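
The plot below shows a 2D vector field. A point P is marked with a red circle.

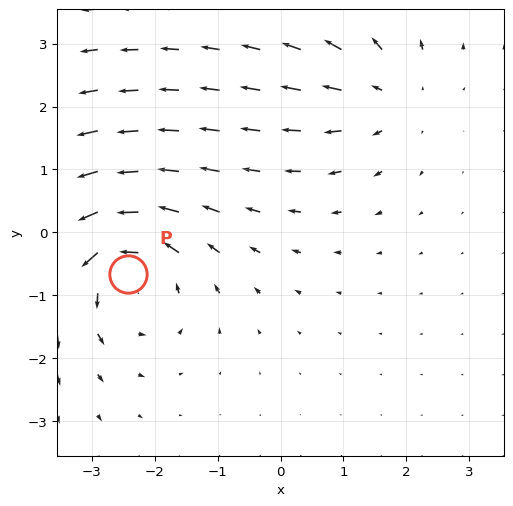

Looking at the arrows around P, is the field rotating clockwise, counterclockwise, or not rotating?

Near P at (-2.4, -0.7) the arrows circulate counterclockwise. The curl (z-component) there is about +5; positive curl means counterclockwise rotation.

counterclockwise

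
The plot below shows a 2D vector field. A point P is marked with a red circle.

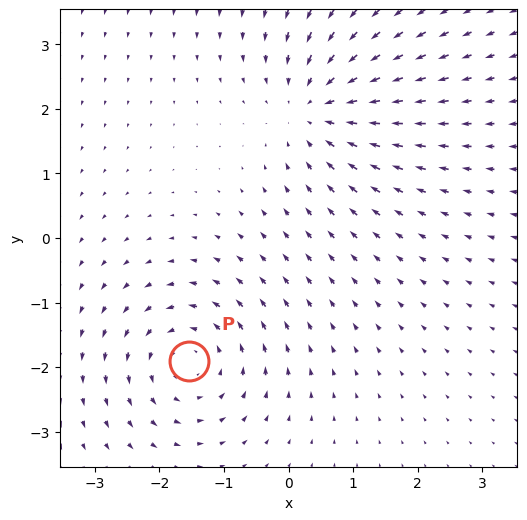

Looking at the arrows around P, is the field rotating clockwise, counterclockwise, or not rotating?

counterclockwise

Near P at (-1.5, -1.9) the arrows circulate counterclockwise. The curl (z-component) there is about +5; positive curl means counterclockwise rotation.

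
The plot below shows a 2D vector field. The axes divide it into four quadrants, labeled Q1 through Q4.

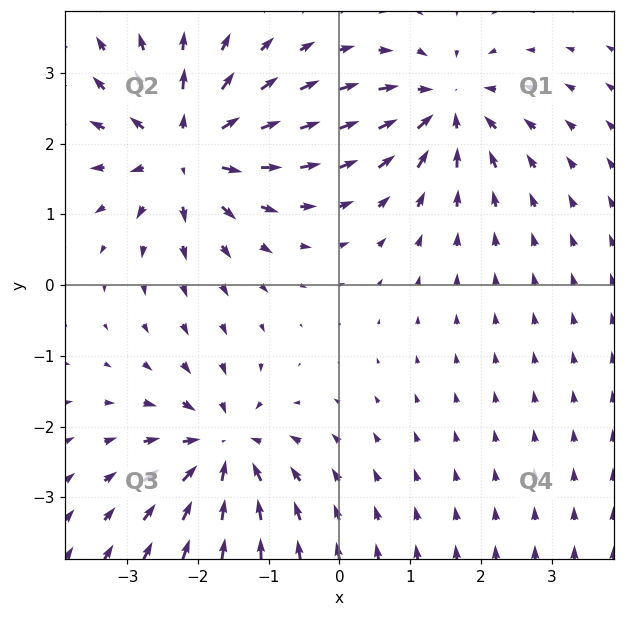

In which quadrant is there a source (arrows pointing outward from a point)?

The source sits at approximately (-2.2, 1.9), which lies in quadrant Q2. The divergence there is about +5, positive as expected for a source.

Q2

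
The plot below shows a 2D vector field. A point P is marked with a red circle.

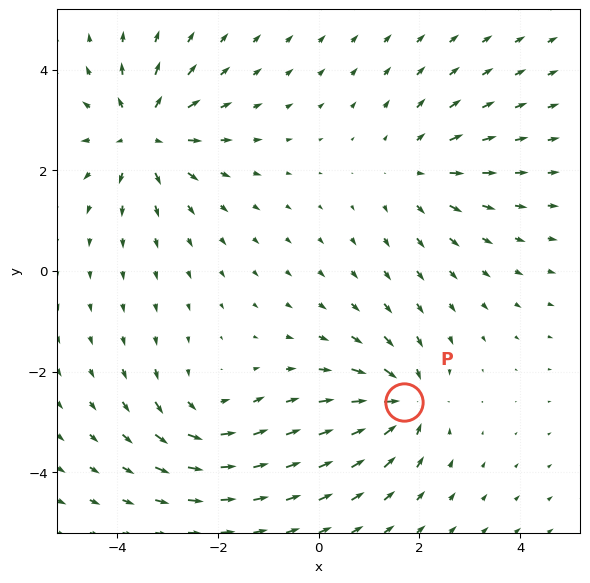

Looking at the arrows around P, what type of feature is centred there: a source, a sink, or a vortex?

sink

At P (1.7, -2.6) the arrows converge inward. Divergence about -5, curl ≈0 — negative divergence with near-zero curl is a sink.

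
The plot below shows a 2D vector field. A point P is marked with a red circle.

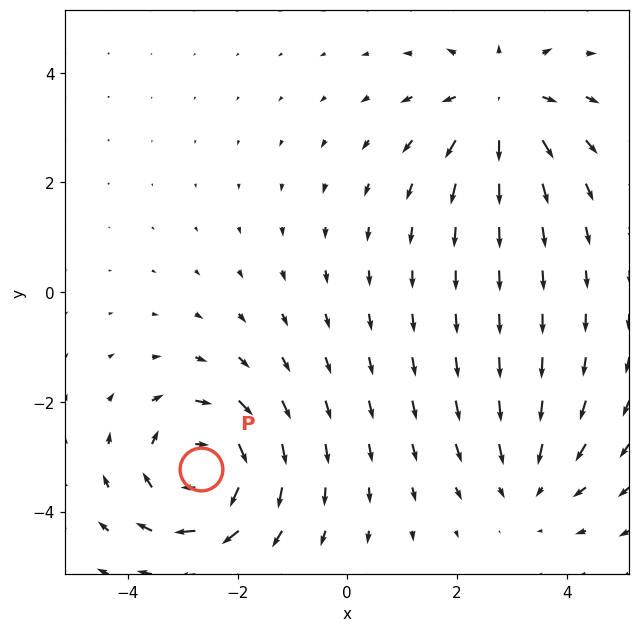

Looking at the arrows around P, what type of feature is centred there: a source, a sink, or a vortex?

At P (-2.7, -3.2) the arrows circulate clockwise. Divergence ≈0, curl about -5 — near-zero divergence with nonzero curl is a vortex.

vortex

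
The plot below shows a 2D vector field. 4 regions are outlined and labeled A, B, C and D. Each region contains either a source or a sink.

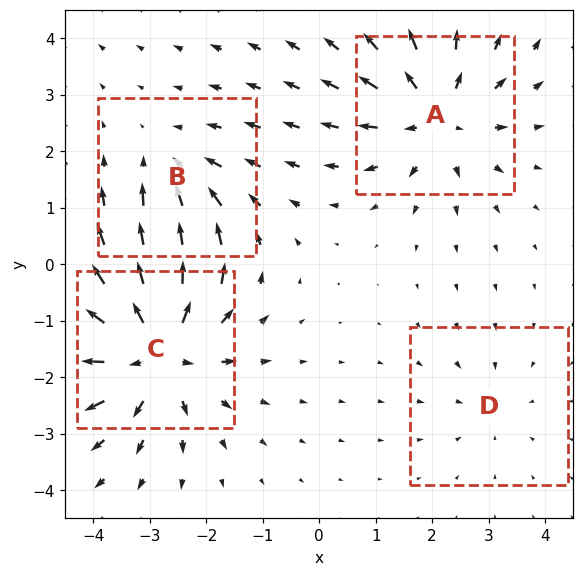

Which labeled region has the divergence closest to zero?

D

Divergence at each region's feature centre — A: about +5, B: about -3, C: about +7, D: about -2. Region D is closest to zero.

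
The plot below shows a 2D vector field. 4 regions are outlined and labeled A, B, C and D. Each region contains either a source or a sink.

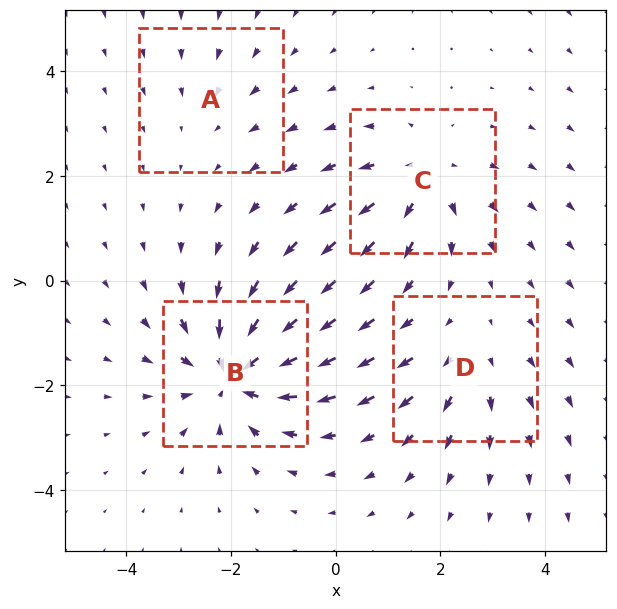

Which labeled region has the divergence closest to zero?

Divergence at each region's feature centre — A: about -2, B: about -7, C: about +5, D: about +3. Region A is closest to zero.

A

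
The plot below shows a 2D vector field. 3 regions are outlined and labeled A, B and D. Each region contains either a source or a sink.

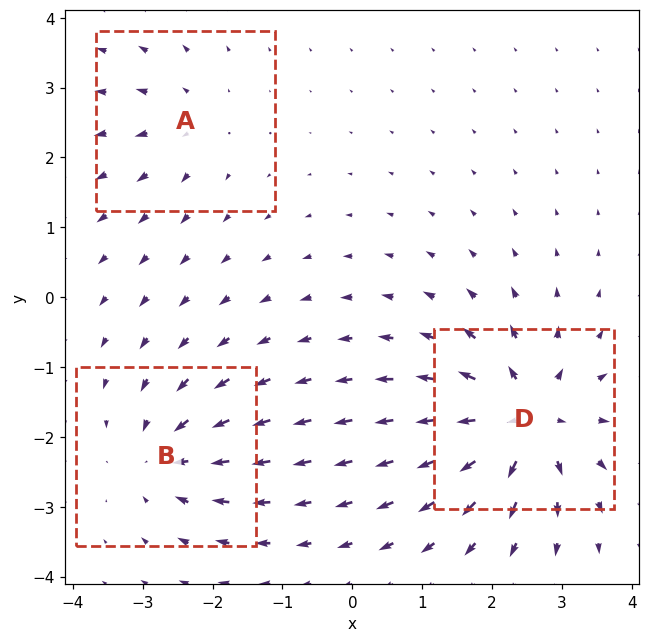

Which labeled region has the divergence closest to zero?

Divergence at each region's feature centre — A: about +2, B: about -4, D: about +6. Region A is closest to zero.

A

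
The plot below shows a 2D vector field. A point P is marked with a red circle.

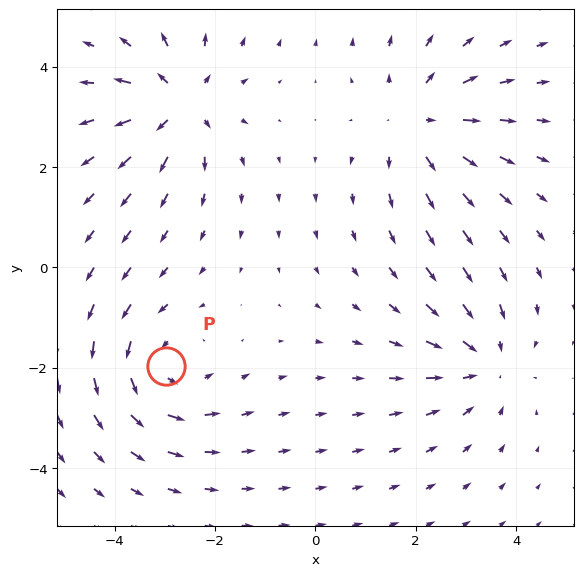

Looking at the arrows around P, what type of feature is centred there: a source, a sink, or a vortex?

At P (-3.0, -2.0) the arrows circulate counterclockwise. Divergence ≈0, curl about +4 — near-zero divergence with nonzero curl is a vortex.

vortex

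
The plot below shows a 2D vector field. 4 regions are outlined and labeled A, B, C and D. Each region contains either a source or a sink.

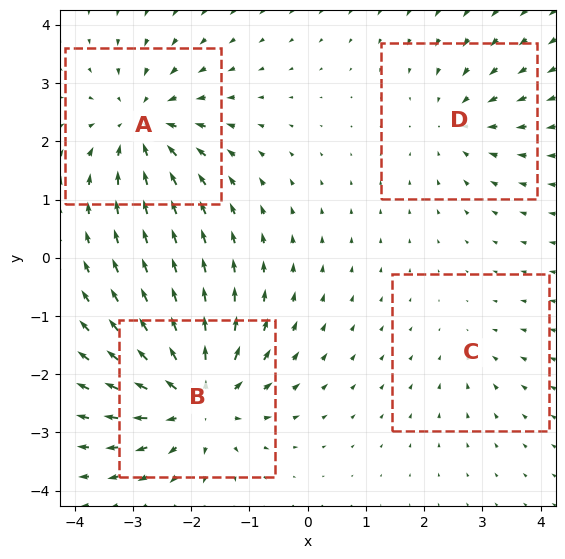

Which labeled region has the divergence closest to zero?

C

Divergence at each region's feature centre — A: about -6, B: about +7, C: about -2, D: about -4. Region C is closest to zero.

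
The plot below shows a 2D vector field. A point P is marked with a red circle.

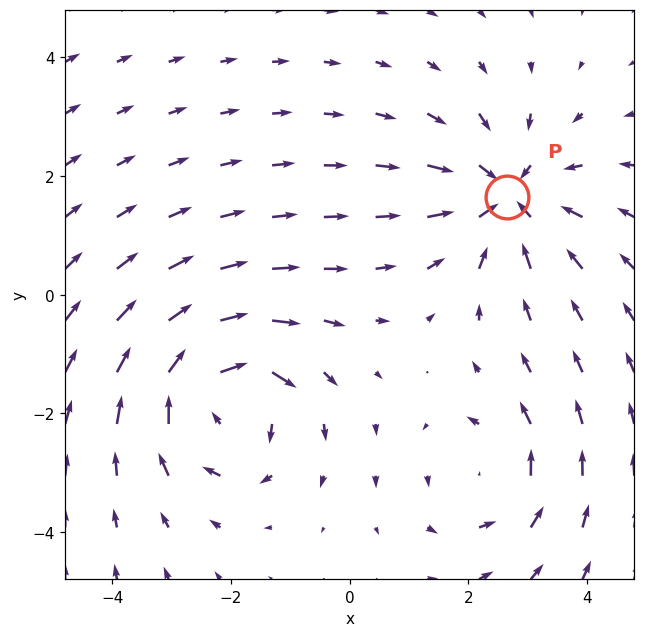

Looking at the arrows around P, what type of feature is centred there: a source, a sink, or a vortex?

sink

At P (2.7, 1.6) the arrows converge inward. Divergence about -4, curl ≈0 — negative divergence with near-zero curl is a sink.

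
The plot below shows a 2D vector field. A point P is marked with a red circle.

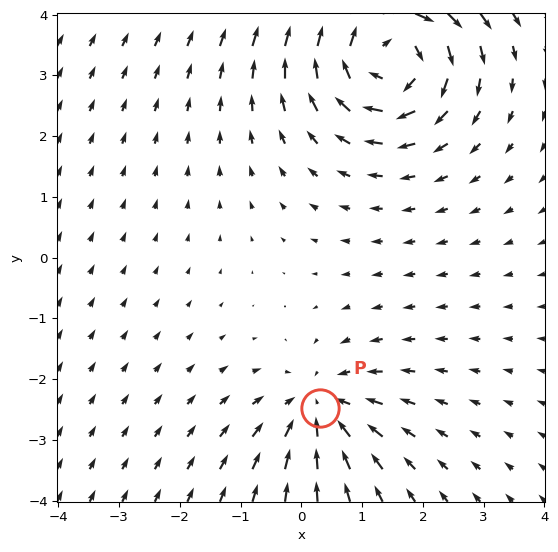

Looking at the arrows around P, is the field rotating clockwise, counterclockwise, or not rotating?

Near P at (0.3, -2.5) the arrows show no circulation. The curl there is ≈0.

not rotating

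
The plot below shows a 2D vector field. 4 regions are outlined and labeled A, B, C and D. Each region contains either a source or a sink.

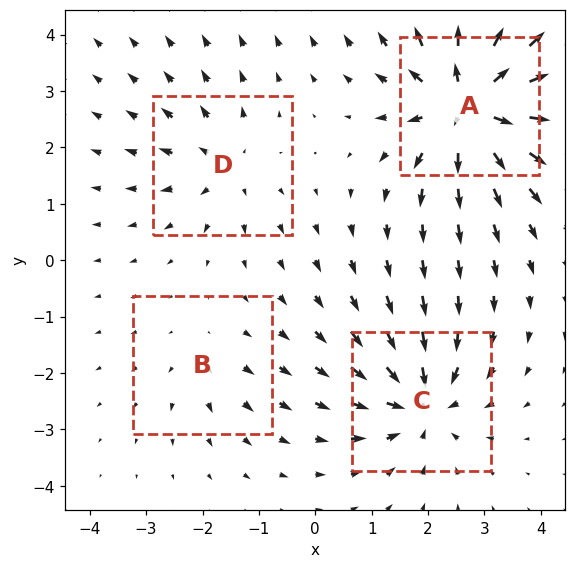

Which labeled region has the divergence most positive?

Divergence at each region's feature centre — A: about +9, B: about +2, C: about -6, D: about +4. Region A is most positive.

A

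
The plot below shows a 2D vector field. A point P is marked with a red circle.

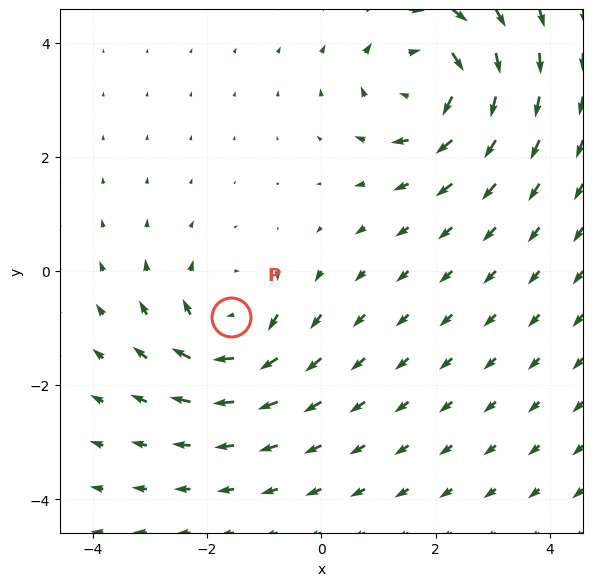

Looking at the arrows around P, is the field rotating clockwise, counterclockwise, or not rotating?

clockwise

Near P at (-1.6, -0.8) the arrows circulate clockwise. The curl (z-component) there is about -3; negative curl means clockwise rotation.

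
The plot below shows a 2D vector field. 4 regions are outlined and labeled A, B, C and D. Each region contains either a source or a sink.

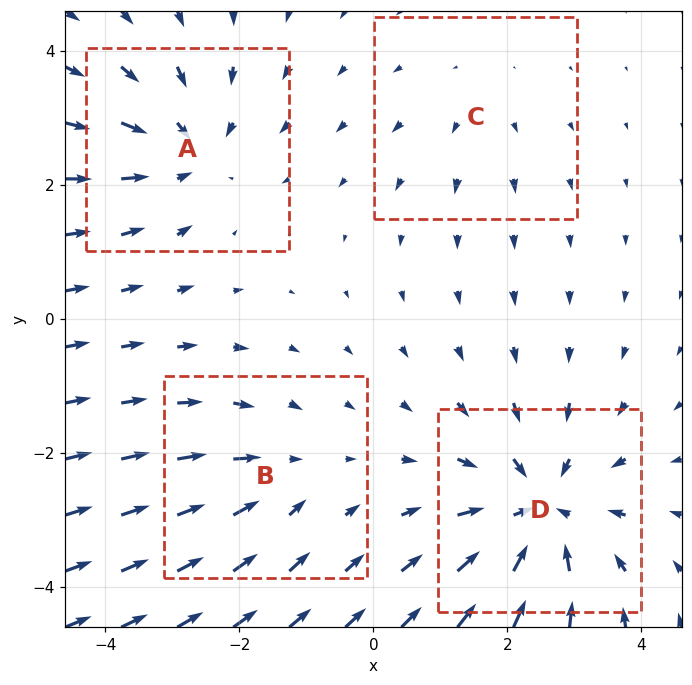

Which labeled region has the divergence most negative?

Divergence at each region's feature centre — A: about -4, B: about -3, C: about +2, D: about -6. Region D is most negative.

D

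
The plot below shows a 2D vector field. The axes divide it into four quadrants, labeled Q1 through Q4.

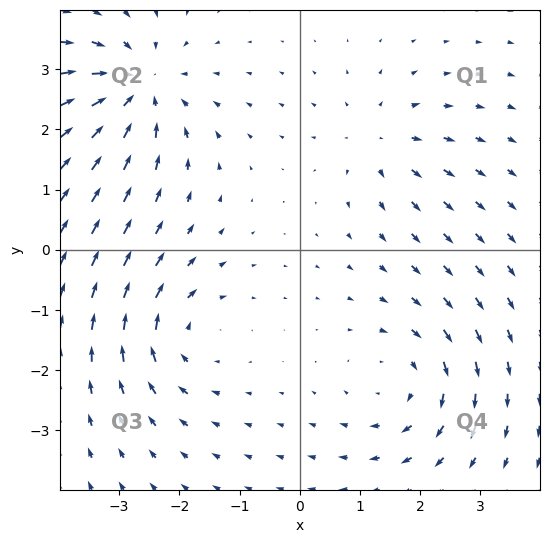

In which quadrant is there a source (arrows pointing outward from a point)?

Q1

The source sits at approximately (1.3, 1.8), which lies in quadrant Q1. The divergence there is about +3, positive as expected for a source.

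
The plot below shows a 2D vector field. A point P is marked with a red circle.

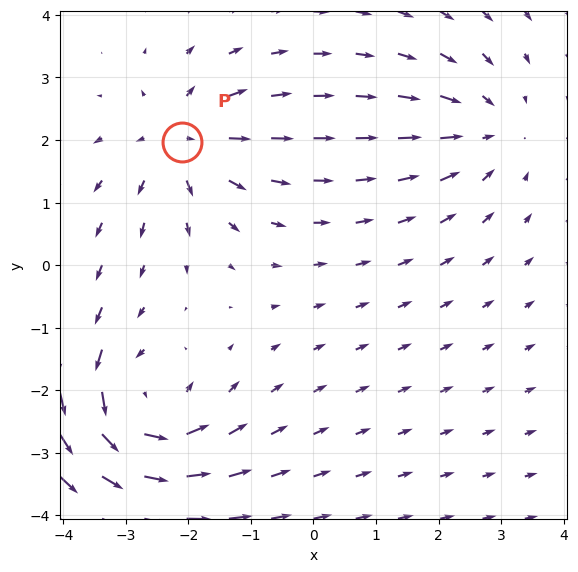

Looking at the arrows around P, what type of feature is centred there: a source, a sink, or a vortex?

At P (-2.1, 2.0) the arrows spread outward. Divergence about +3, curl ≈0 — positive divergence with near-zero curl is a source.

source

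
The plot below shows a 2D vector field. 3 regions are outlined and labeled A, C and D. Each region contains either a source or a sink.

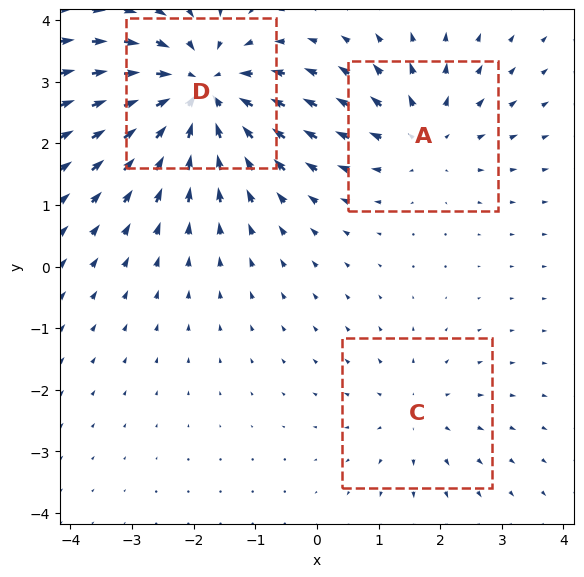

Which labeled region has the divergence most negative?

Divergence at each region's feature centre — A: about +3, C: about +2, D: about -5. Region D is most negative.

D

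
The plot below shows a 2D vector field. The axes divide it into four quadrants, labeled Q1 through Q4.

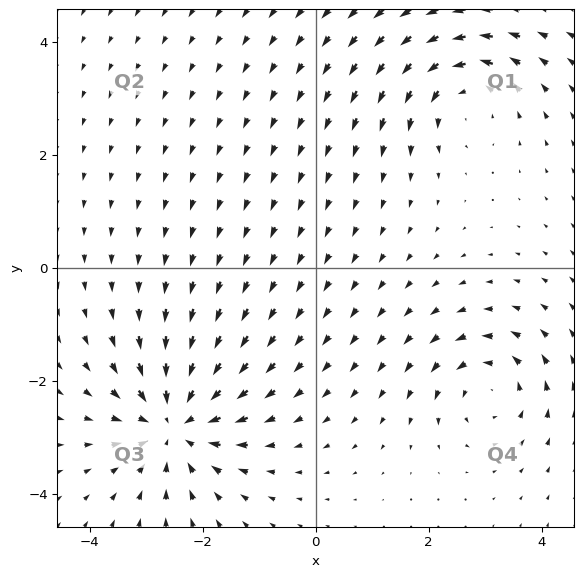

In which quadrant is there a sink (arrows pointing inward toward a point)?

Q3

The sink sits at approximately (-2.5, -2.8), which lies in quadrant Q3. The divergence there is about -5, negative as expected for a sink.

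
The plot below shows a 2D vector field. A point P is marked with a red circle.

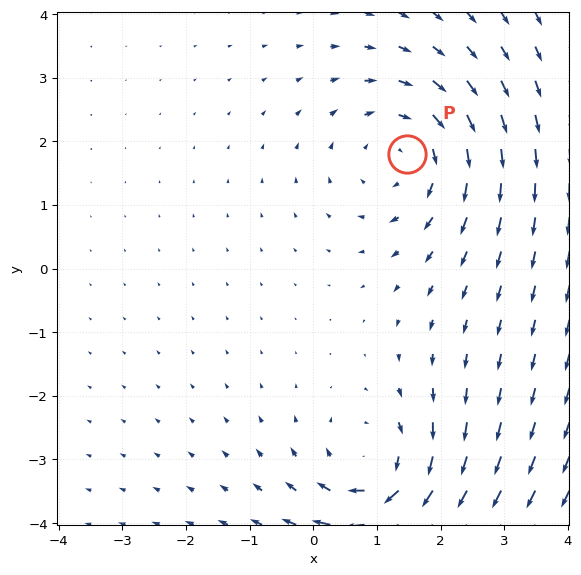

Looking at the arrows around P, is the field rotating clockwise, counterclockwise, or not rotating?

clockwise

Near P at (1.5, 1.8) the arrows circulate clockwise. The curl (z-component) there is about -3; negative curl means clockwise rotation.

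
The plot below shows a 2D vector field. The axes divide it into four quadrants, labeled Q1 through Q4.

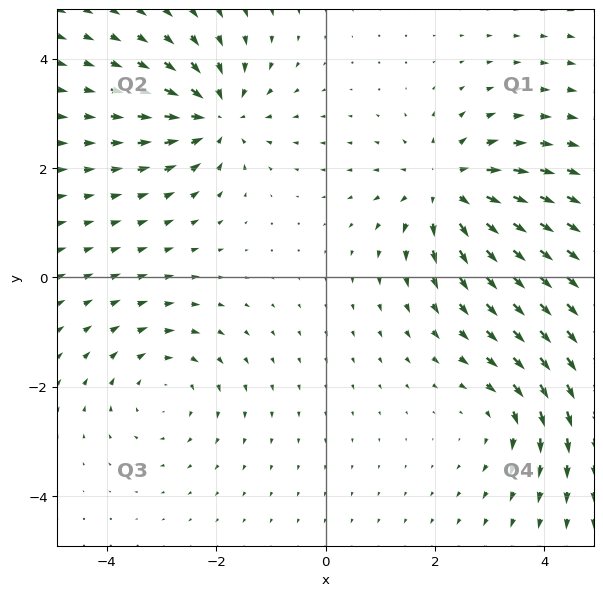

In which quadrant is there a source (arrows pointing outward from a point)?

Q1

The source sits at approximately (2.2, 1.6), which lies in quadrant Q1. The divergence there is about +4, positive as expected for a source.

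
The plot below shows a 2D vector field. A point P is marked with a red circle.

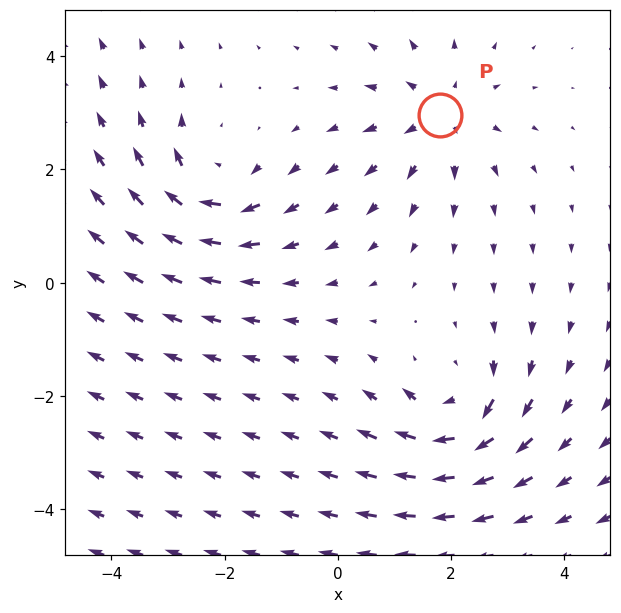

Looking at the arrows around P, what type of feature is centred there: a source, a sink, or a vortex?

source

At P (1.8, 3.0) the arrows spread outward. Divergence about +3, curl ≈0 — positive divergence with near-zero curl is a source.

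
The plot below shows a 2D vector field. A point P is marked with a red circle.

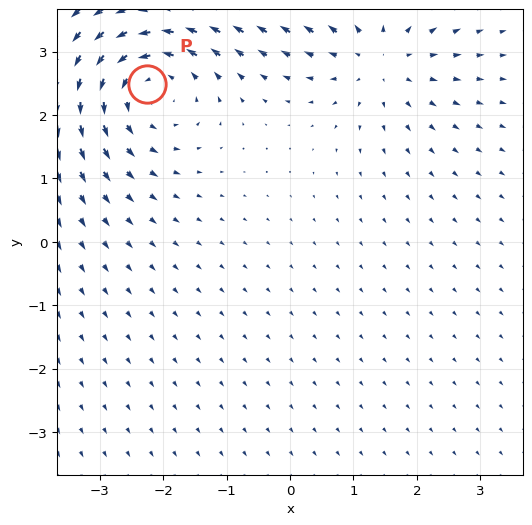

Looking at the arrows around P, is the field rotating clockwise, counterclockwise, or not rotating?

counterclockwise

Near P at (-2.3, 2.5) the arrows circulate counterclockwise. The curl (z-component) there is about +4; positive curl means counterclockwise rotation.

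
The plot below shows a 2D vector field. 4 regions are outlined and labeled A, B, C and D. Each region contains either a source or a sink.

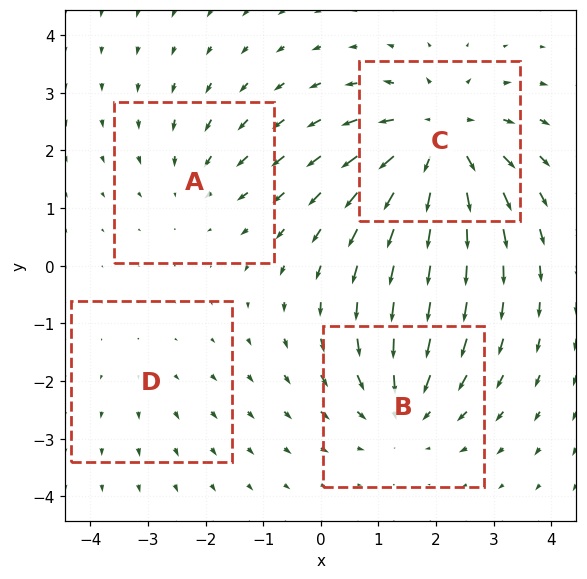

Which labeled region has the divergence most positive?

C

Divergence at each region's feature centre — A: about -3, B: about -4, C: about +6, D: about +2. Region C is most positive.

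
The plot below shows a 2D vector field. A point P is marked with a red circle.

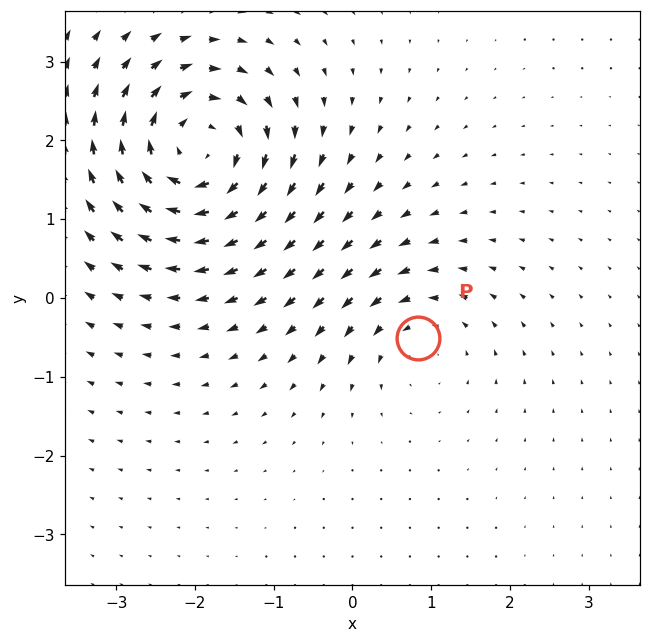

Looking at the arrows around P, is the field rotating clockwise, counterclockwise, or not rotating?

counterclockwise

Near P at (0.8, -0.5) the arrows circulate counterclockwise. The curl (z-component) there is about +3; positive curl means counterclockwise rotation.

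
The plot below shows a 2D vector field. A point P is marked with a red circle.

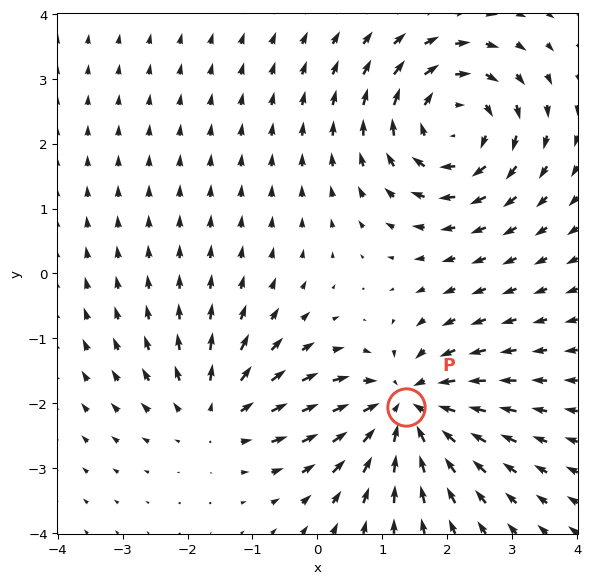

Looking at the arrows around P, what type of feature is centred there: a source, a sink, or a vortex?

At P (1.4, -2.1) the arrows converge inward. Divergence about -5, curl ≈0 — negative divergence with near-zero curl is a sink.

sink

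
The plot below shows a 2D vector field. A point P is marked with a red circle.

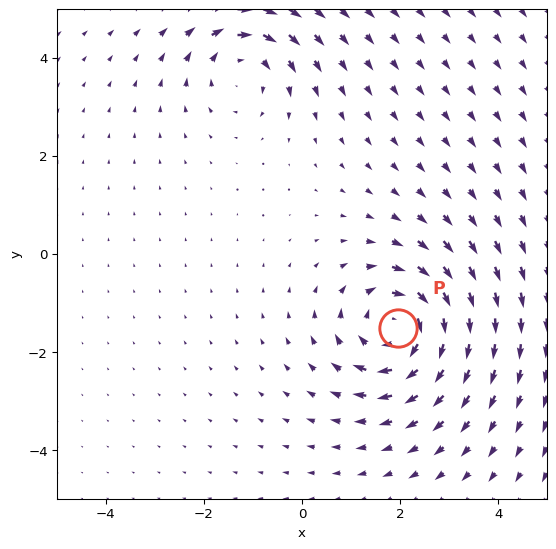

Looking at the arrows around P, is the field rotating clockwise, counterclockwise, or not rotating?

Near P at (2.0, -1.5) the arrows circulate clockwise. The curl (z-component) there is about -4; negative curl means clockwise rotation.

clockwise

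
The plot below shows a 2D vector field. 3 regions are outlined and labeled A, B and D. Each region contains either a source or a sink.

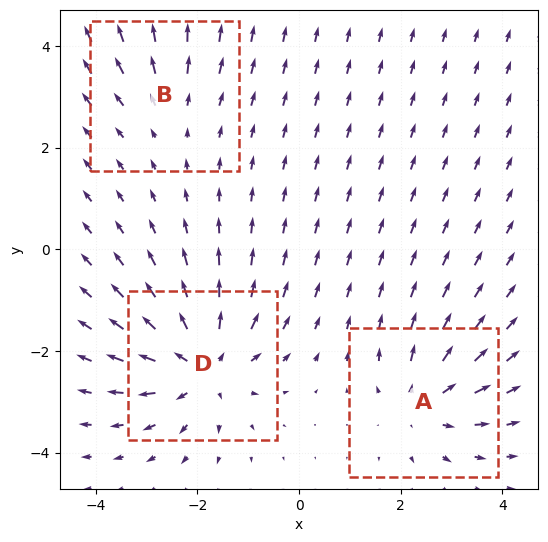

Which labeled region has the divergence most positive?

D

Divergence at each region's feature centre — A: about +4, B: about +2, D: about +5. Region D is most positive.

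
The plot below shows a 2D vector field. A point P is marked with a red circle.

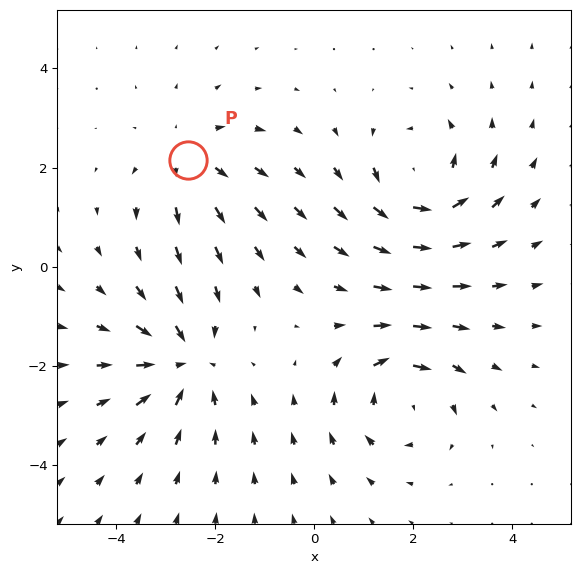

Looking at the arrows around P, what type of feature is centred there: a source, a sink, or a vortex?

At P (-2.5, 2.2) the arrows spread outward. Divergence about +3, curl ≈0 — positive divergence with near-zero curl is a source.

source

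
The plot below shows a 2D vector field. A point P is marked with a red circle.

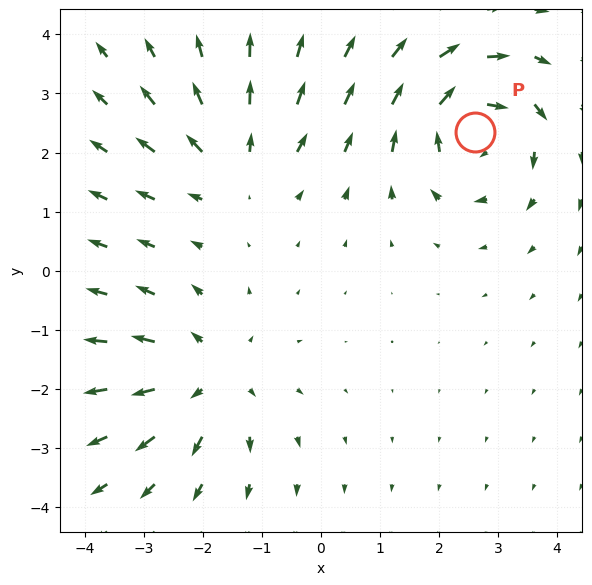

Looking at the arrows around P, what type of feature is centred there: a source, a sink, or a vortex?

vortex

At P (2.6, 2.4) the arrows circulate clockwise. Divergence ≈0, curl about -5 — near-zero divergence with nonzero curl is a vortex.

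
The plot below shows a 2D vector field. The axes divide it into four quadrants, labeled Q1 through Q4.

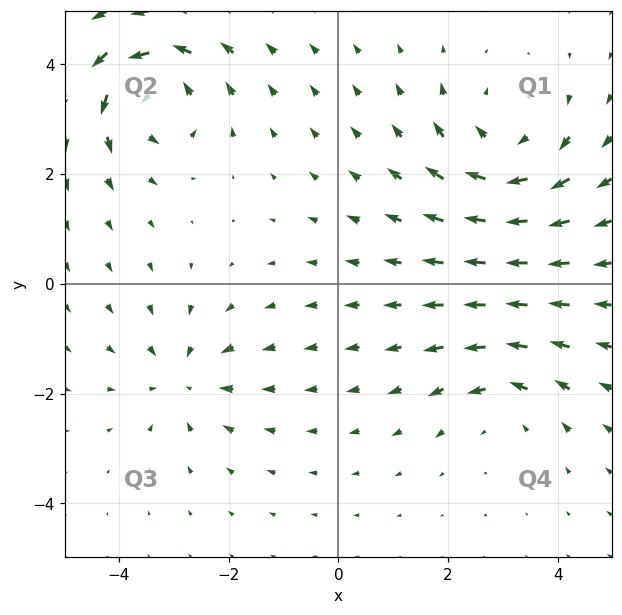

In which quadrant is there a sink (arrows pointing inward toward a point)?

The sink sits at approximately (-2.8, -1.7), which lies in quadrant Q3. The divergence there is about -3, negative as expected for a sink.

Q3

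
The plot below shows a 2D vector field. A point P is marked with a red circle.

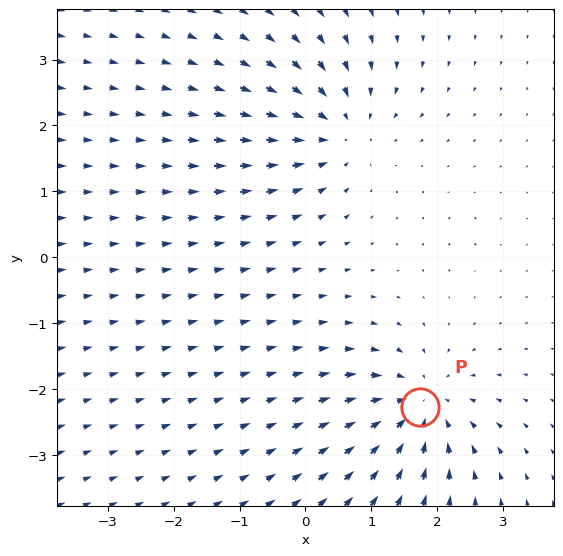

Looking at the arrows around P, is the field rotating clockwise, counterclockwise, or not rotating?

not rotating

Near P at (1.7, -2.3) the arrows show no circulation. The curl there is ≈0.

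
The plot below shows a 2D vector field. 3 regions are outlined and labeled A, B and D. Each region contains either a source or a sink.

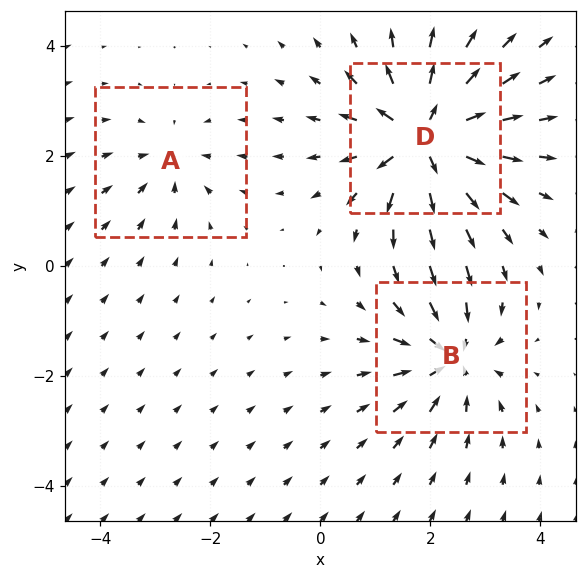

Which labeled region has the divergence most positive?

Divergence at each region's feature centre — A: about -3, B: about -4, D: about +6. Region D is most positive.

D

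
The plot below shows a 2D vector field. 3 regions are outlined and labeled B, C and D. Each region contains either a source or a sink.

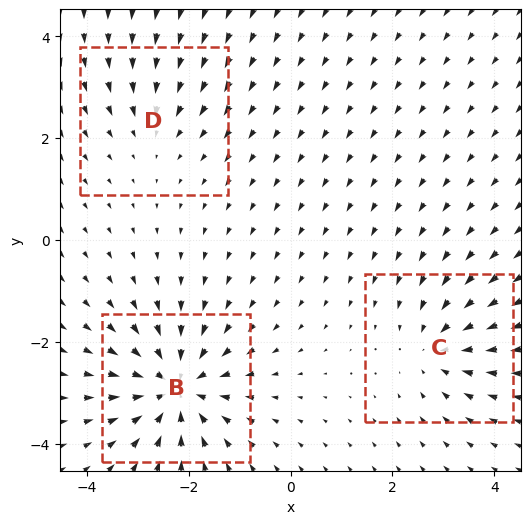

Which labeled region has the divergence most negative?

Divergence at each region's feature centre — B: about -6, C: about -3, D: about -2. Region B is most negative.

B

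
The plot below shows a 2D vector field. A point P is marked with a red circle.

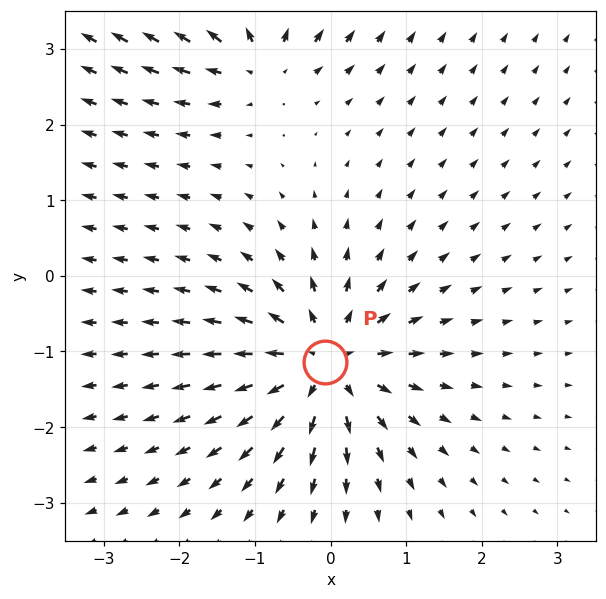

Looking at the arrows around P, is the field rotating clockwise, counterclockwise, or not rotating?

not rotating

Near P at (-0.1, -1.1) the arrows show no circulation. The curl there is ≈0.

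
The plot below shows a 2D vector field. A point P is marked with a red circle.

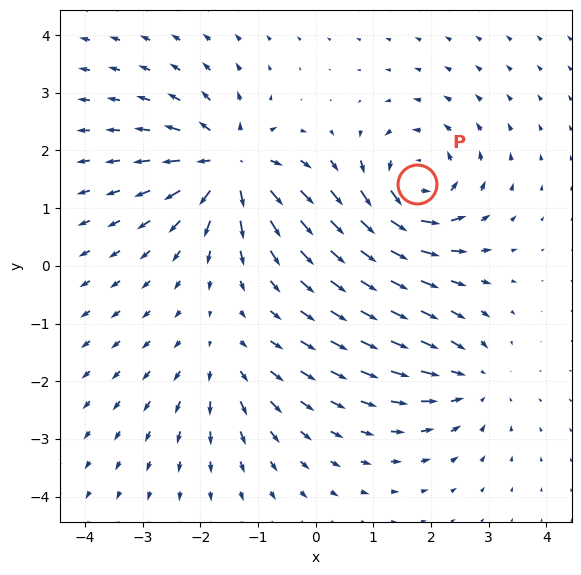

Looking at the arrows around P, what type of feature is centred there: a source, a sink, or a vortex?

vortex

At P (1.8, 1.4) the arrows circulate counterclockwise. Divergence ≈0, curl about +6 — near-zero divergence with nonzero curl is a vortex.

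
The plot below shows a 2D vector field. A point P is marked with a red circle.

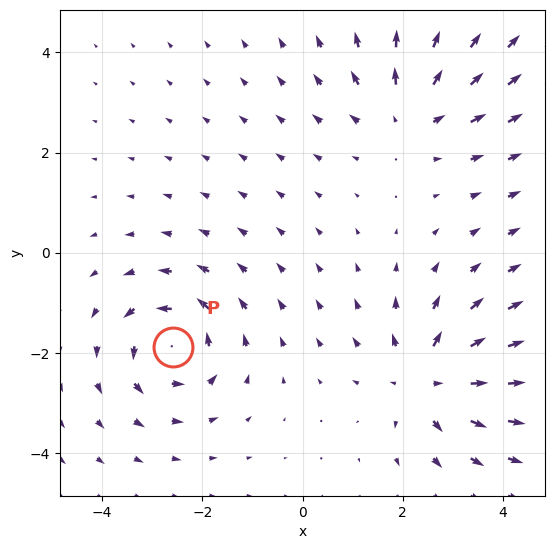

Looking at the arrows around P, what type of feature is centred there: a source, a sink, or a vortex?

vortex

At P (-2.6, -1.9) the arrows circulate counterclockwise. Divergence ≈0, curl about +5 — near-zero divergence with nonzero curl is a vortex.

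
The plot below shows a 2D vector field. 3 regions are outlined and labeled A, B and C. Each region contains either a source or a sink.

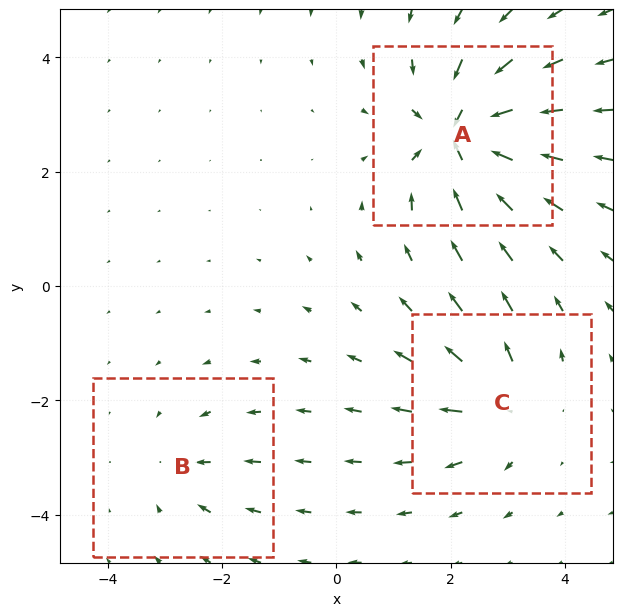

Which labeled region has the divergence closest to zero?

Divergence at each region's feature centre — A: about -6, B: about -2, C: about +4. Region B is closest to zero.

B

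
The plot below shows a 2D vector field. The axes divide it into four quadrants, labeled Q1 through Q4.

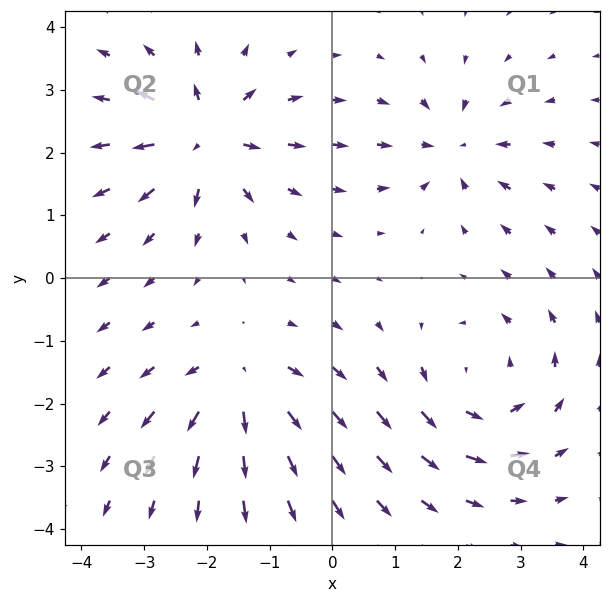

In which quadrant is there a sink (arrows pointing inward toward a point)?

Q1

The sink sits at approximately (1.9, 2.1), which lies in quadrant Q1. The divergence there is about -4, negative as expected for a sink.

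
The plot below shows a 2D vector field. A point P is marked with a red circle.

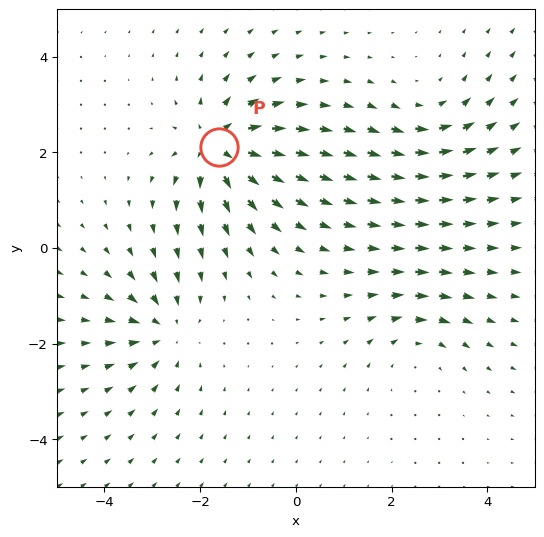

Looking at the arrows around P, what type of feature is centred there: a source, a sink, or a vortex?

At P (-1.6, 2.1) the arrows spread outward. Divergence about +7, curl ≈0 — positive divergence with near-zero curl is a source.

source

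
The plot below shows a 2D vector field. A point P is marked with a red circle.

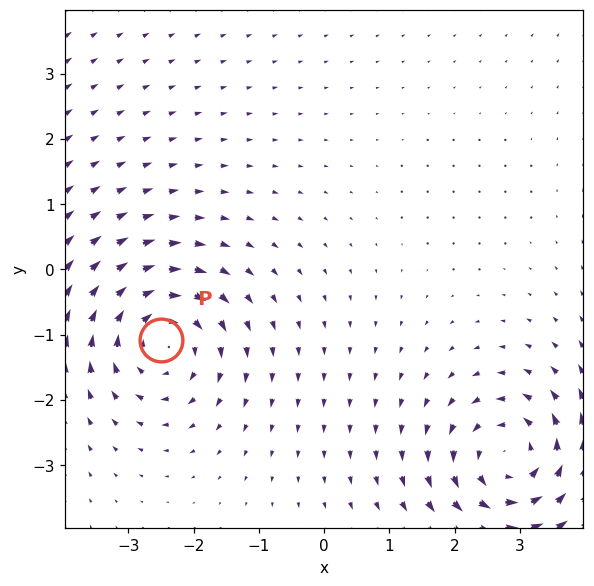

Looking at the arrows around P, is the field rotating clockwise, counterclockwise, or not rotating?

clockwise

Near P at (-2.5, -1.1) the arrows circulate clockwise. The curl (z-component) there is about -4; negative curl means clockwise rotation.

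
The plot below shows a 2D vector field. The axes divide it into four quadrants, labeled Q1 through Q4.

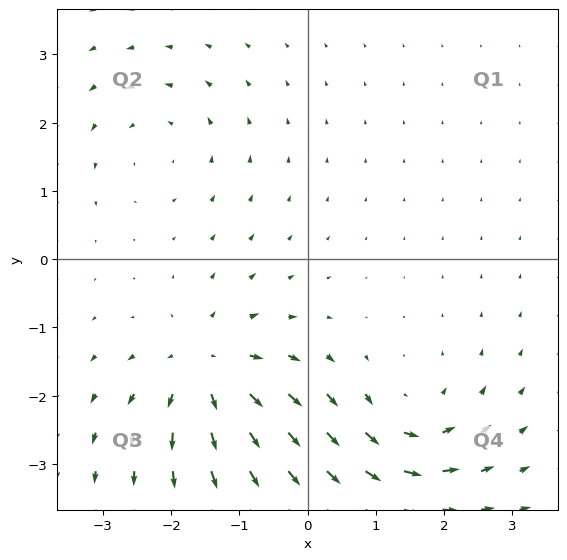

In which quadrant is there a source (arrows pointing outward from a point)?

Q3

The source sits at approximately (-1.5, -1.6), which lies in quadrant Q3. The divergence there is about +6, positive as expected for a source.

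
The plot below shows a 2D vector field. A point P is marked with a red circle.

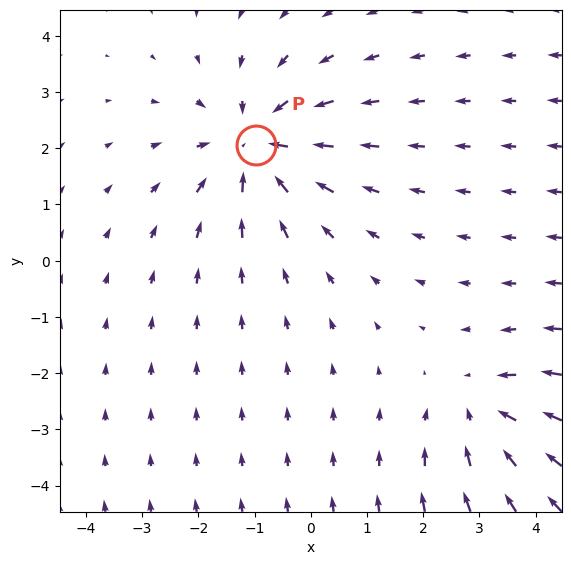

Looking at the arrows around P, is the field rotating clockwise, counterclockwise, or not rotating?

Near P at (-1.0, 2.1) the arrows show no circulation. The curl there is ≈0.

not rotating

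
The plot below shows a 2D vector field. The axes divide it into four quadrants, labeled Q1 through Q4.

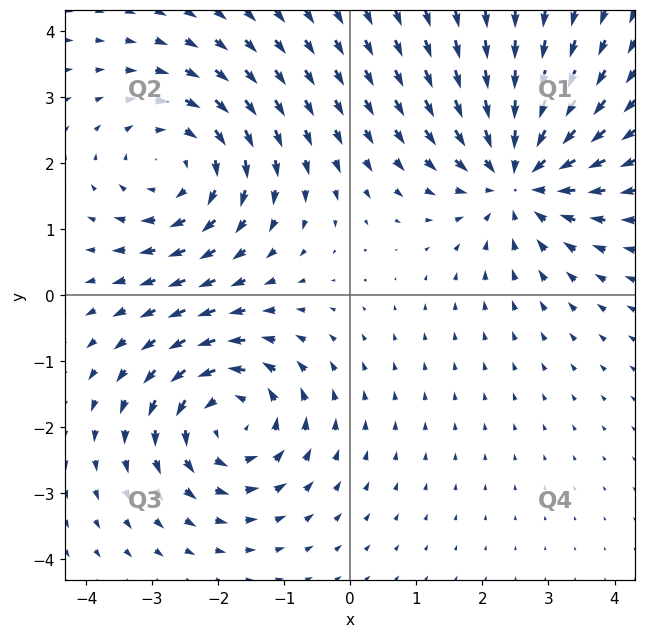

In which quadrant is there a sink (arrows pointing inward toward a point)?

The sink sits at approximately (2.5, 1.8), which lies in quadrant Q1. The divergence there is about -5, negative as expected for a sink.

Q1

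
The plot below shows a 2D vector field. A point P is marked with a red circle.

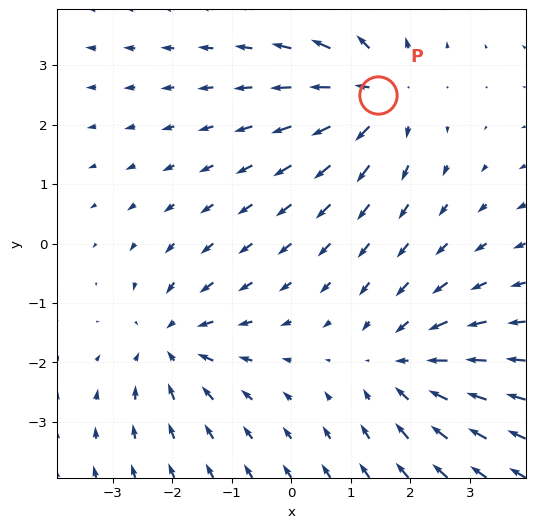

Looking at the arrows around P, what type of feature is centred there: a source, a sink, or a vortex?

source

At P (1.5, 2.5) the arrows spread outward. Divergence about +3, curl ≈0 — positive divergence with near-zero curl is a source.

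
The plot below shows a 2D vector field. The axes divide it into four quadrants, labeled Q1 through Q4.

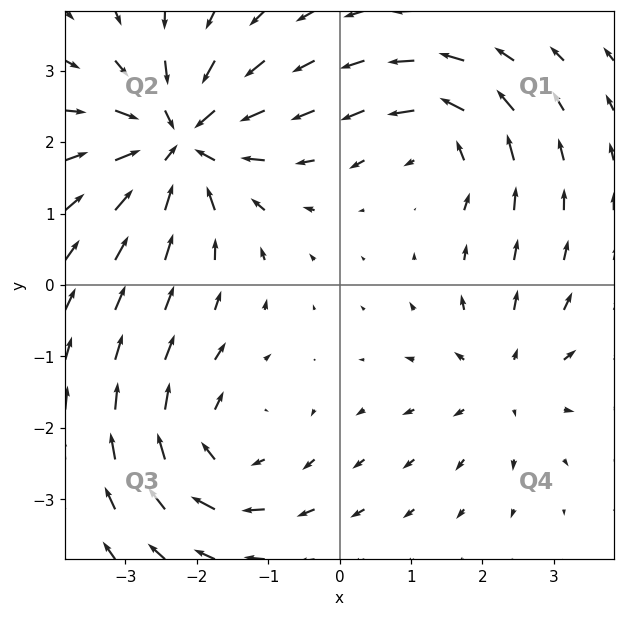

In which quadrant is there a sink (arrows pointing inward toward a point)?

Q2

The sink sits at approximately (-2.2, 2.0), which lies in quadrant Q2. The divergence there is about -6, negative as expected for a sink.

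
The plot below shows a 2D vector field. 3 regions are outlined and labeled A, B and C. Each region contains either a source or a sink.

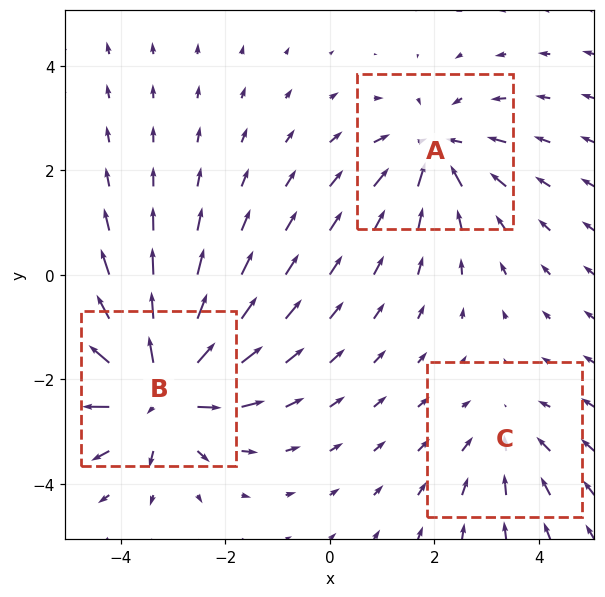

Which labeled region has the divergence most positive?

B

Divergence at each region's feature centre — A: about -3, B: about +5, C: about -2. Region B is most positive.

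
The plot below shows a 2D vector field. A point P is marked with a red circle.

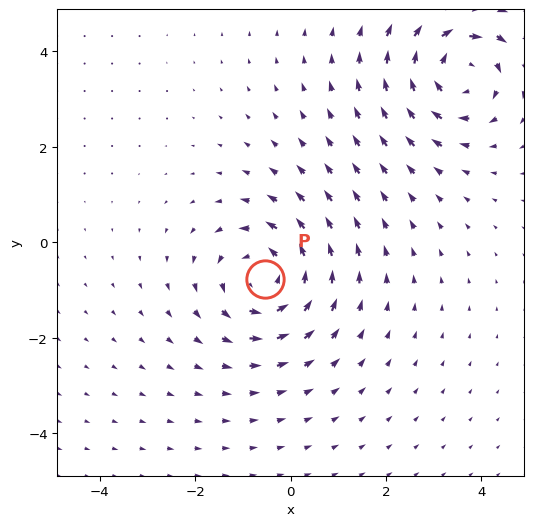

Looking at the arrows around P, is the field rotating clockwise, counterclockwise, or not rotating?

counterclockwise

Near P at (-0.5, -0.8) the arrows circulate counterclockwise. The curl (z-component) there is about +5; positive curl means counterclockwise rotation.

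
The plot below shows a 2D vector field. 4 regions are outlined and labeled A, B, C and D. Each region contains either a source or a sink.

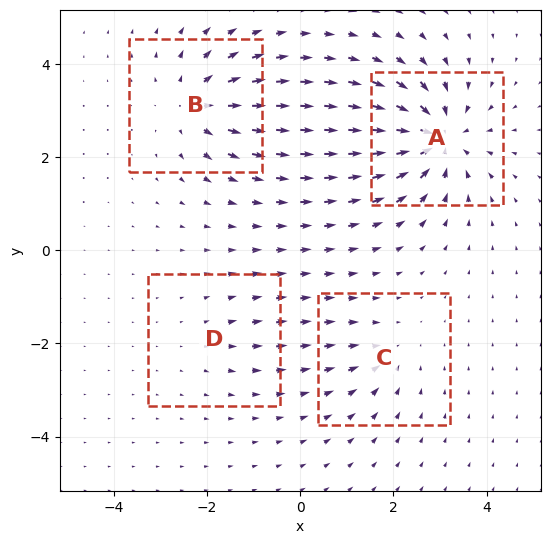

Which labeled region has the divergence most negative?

Divergence at each region's feature centre — A: about -8, B: about +6, C: about -3, D: about +2. Region A is most negative.

A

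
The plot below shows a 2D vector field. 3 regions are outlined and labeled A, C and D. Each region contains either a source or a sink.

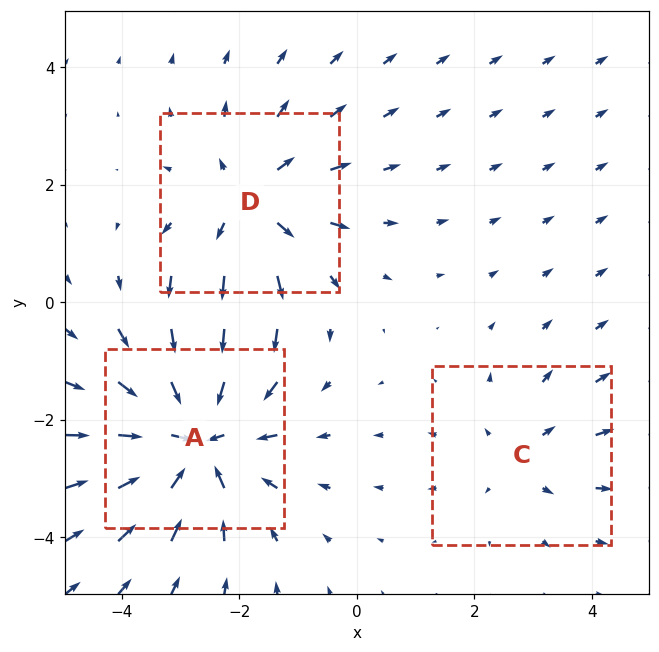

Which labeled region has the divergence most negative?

Divergence at each region's feature centre — A: about -4, C: about +2, D: about +3. Region A is most negative.

A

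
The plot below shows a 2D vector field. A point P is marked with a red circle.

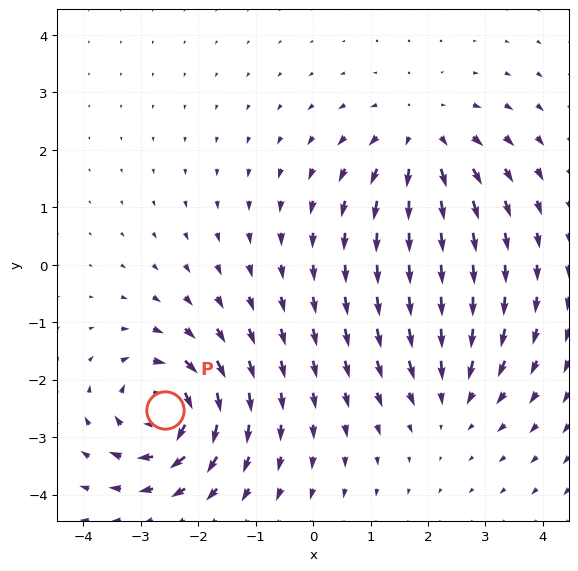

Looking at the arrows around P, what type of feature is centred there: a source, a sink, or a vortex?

At P (-2.6, -2.5) the arrows circulate clockwise. Divergence ≈0, curl about -6 — near-zero divergence with nonzero curl is a vortex.

vortex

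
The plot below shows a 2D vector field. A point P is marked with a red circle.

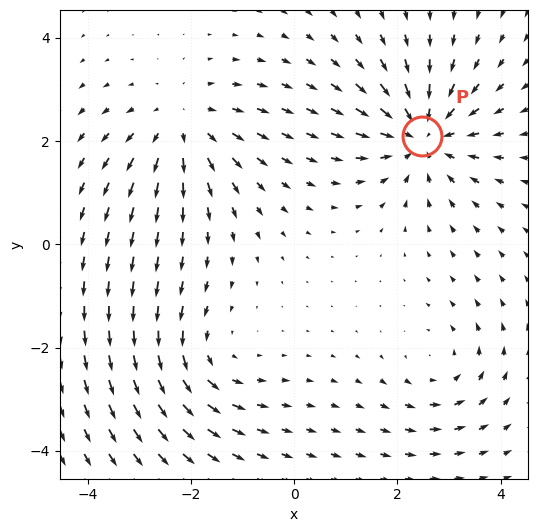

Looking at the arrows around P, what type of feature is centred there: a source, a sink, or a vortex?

sink

At P (2.5, 2.1) the arrows converge inward. Divergence about -5, curl ≈0 — negative divergence with near-zero curl is a sink.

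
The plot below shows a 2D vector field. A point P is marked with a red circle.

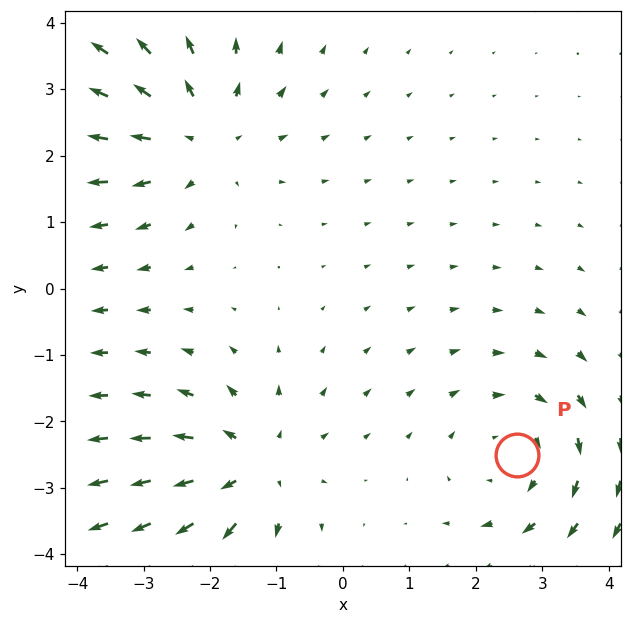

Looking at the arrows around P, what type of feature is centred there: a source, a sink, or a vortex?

vortex

At P (2.6, -2.5) the arrows circulate clockwise. Divergence ≈0, curl about -3 — near-zero divergence with nonzero curl is a vortex.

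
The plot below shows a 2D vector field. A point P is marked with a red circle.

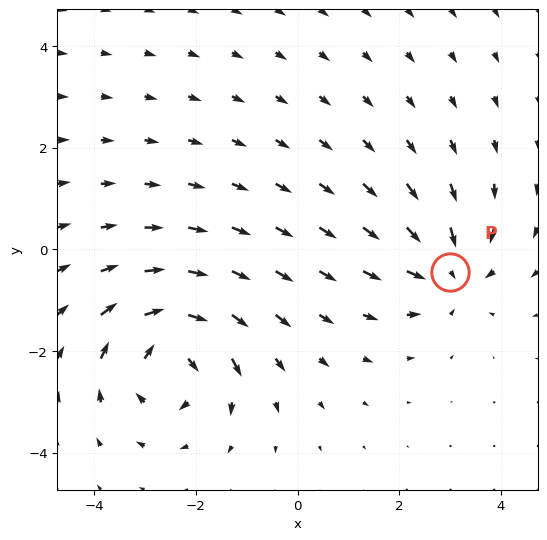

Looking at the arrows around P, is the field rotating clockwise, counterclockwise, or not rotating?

not rotating

Near P at (3.0, -0.5) the arrows show no circulation. The curl there is ≈0.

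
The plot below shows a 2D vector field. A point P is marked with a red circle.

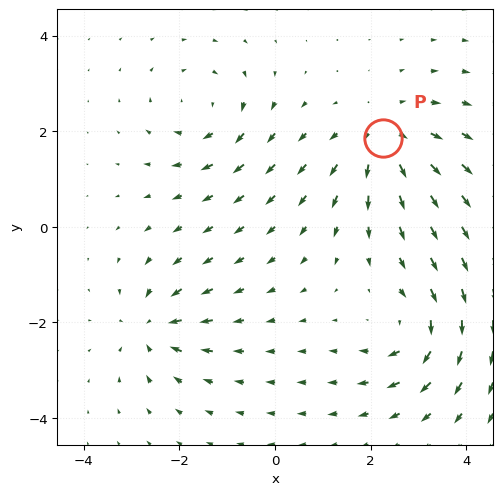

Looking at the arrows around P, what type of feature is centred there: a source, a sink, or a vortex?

At P (2.3, 1.9) the arrows spread outward. Divergence about +4, curl ≈0 — positive divergence with near-zero curl is a source.

source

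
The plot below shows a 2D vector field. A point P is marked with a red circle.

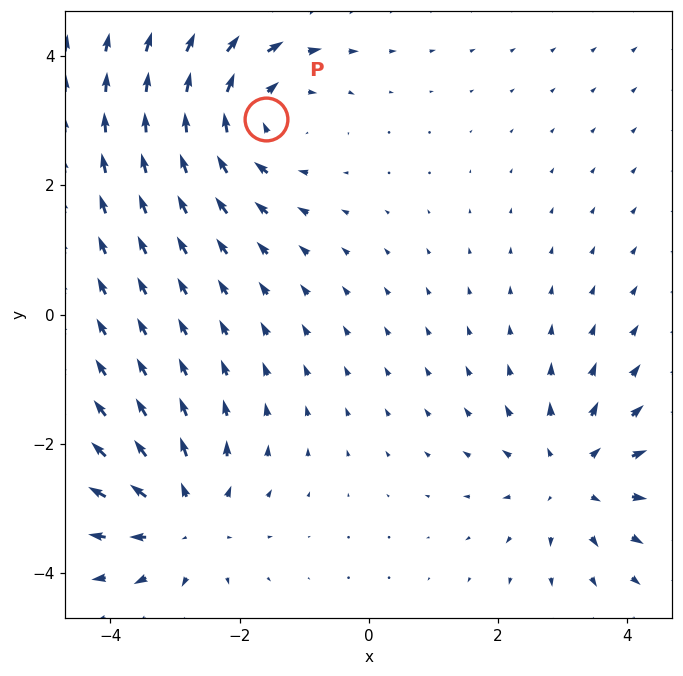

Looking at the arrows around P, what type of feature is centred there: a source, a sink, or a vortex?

At P (-1.6, 3.0) the arrows circulate clockwise. Divergence ≈0, curl about -4 — near-zero divergence with nonzero curl is a vortex.

vortex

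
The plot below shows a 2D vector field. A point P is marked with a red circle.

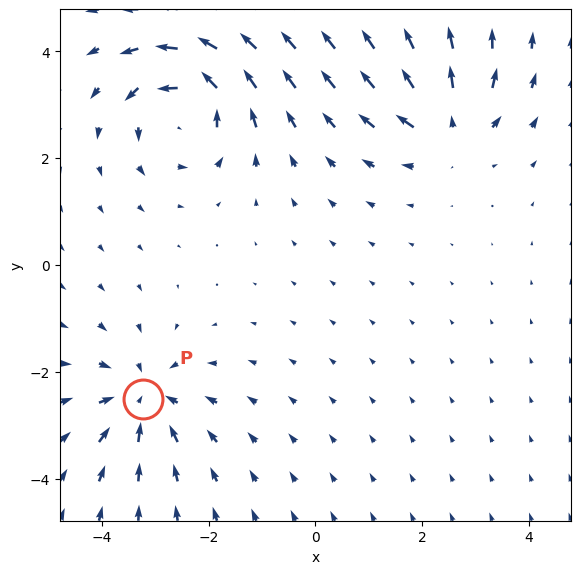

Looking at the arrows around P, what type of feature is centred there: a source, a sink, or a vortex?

sink

At P (-3.2, -2.5) the arrows converge inward. Divergence about -4, curl ≈0 — negative divergence with near-zero curl is a sink.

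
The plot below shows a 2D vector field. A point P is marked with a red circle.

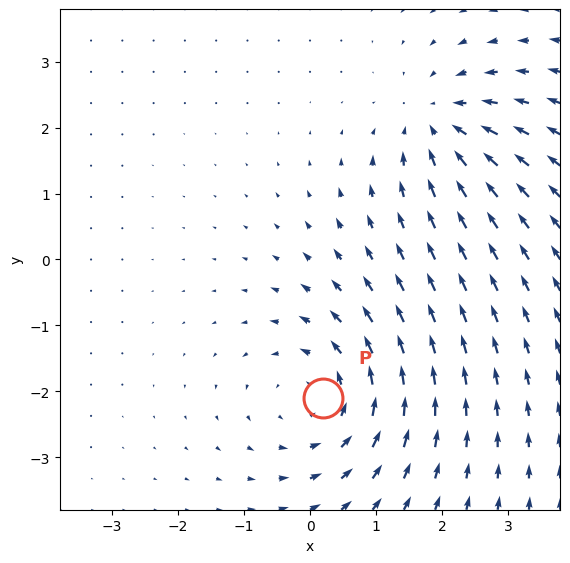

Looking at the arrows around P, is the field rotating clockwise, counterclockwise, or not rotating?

Near P at (0.2, -2.1) the arrows circulate counterclockwise. The curl (z-component) there is about +4; positive curl means counterclockwise rotation.

counterclockwise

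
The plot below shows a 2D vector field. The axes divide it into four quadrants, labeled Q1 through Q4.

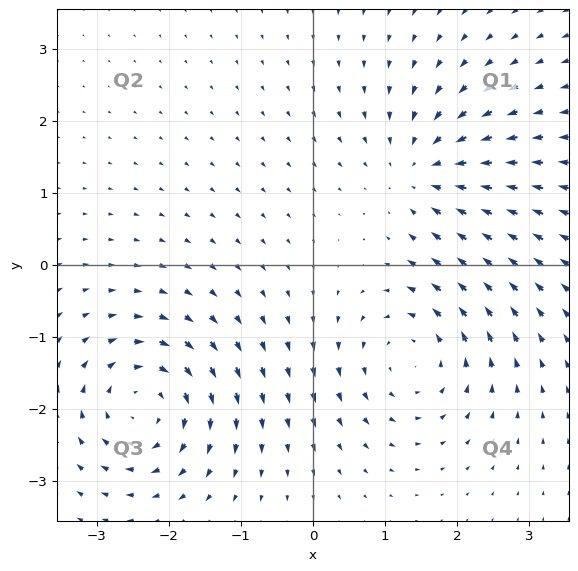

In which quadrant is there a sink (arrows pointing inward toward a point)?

The sink sits at approximately (1.5, 1.3), which lies in quadrant Q1. The divergence there is about -5, negative as expected for a sink.

Q1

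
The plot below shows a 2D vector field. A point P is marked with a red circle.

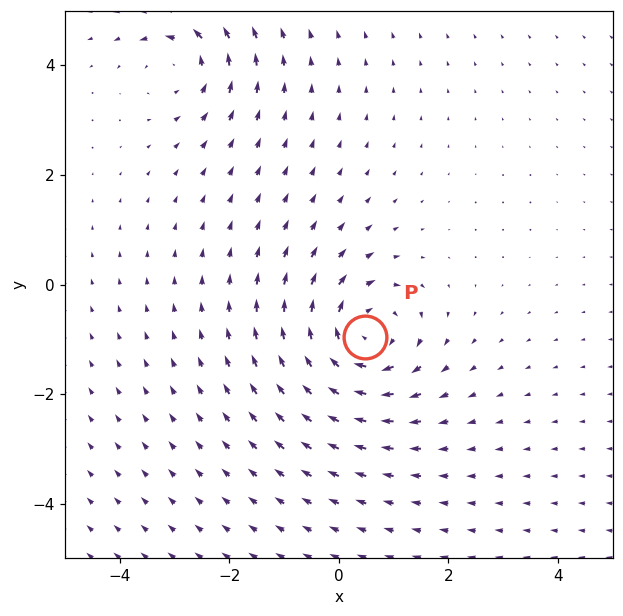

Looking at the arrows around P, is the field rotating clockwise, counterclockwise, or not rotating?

Near P at (0.5, -1.0) the arrows circulate clockwise. The curl (z-component) there is about -4; negative curl means clockwise rotation.

clockwise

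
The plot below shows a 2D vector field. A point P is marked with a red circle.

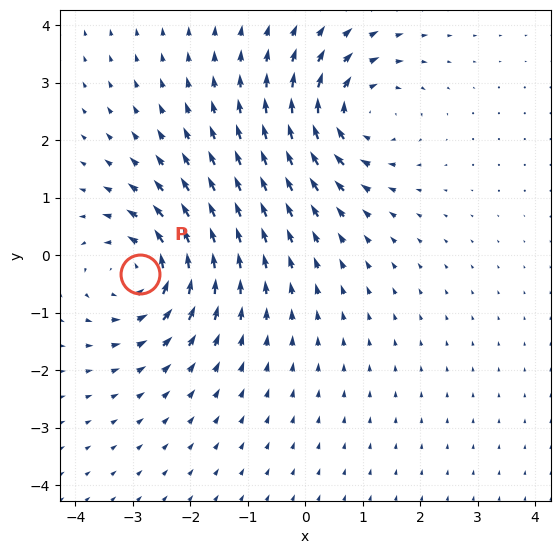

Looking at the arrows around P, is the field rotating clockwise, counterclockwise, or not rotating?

Near P at (-2.9, -0.3) the arrows circulate counterclockwise. The curl (z-component) there is about +4; positive curl means counterclockwise rotation.

counterclockwise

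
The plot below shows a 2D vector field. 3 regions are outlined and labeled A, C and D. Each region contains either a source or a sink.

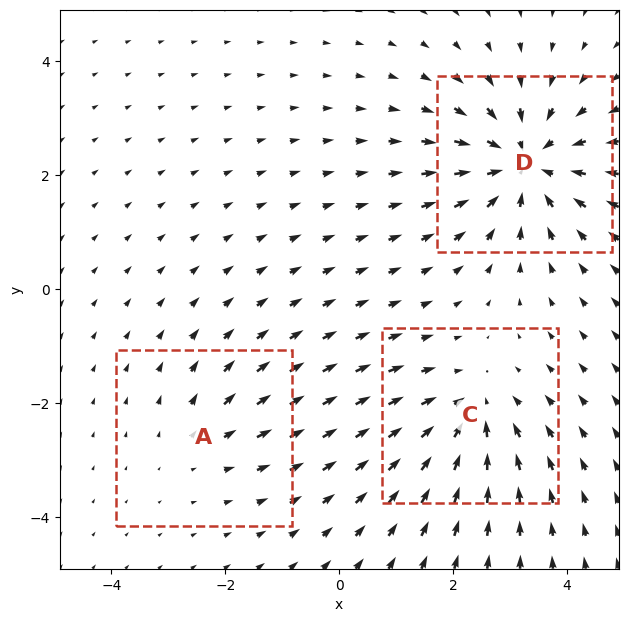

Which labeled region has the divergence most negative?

Divergence at each region's feature centre — A: about +2, C: about -3, D: about -5. Region D is most negative.

D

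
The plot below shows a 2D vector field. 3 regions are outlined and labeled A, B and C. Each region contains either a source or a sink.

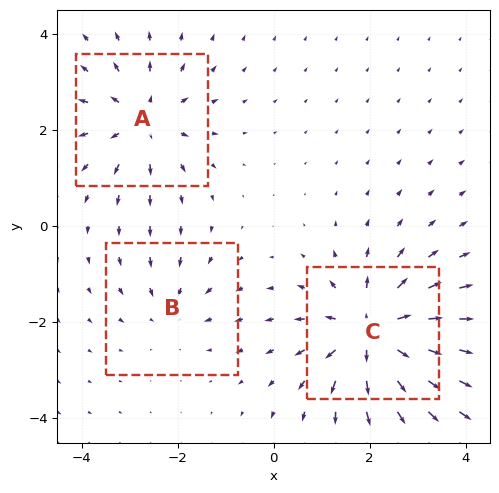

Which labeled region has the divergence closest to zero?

Divergence at each region's feature centre — A: about +4, B: about -2, C: about +5. Region B is closest to zero.

B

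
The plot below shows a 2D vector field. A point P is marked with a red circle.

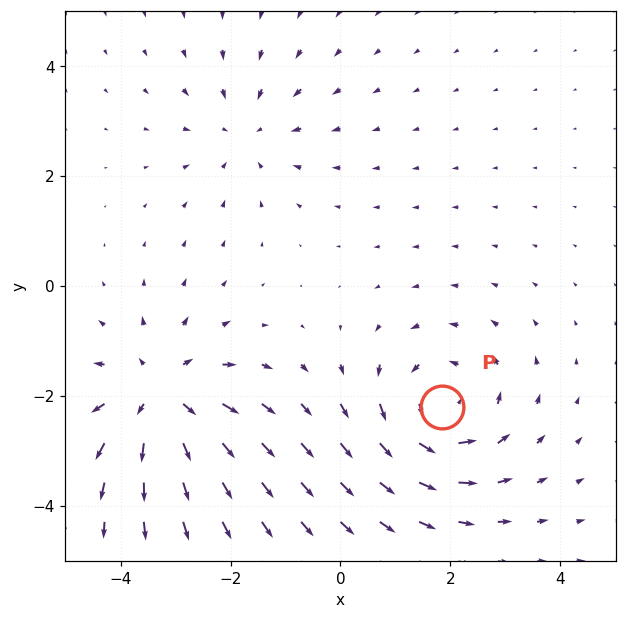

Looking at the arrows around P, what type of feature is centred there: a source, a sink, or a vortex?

vortex

At P (1.9, -2.2) the arrows circulate counterclockwise. Divergence ≈0, curl about +5 — near-zero divergence with nonzero curl is a vortex.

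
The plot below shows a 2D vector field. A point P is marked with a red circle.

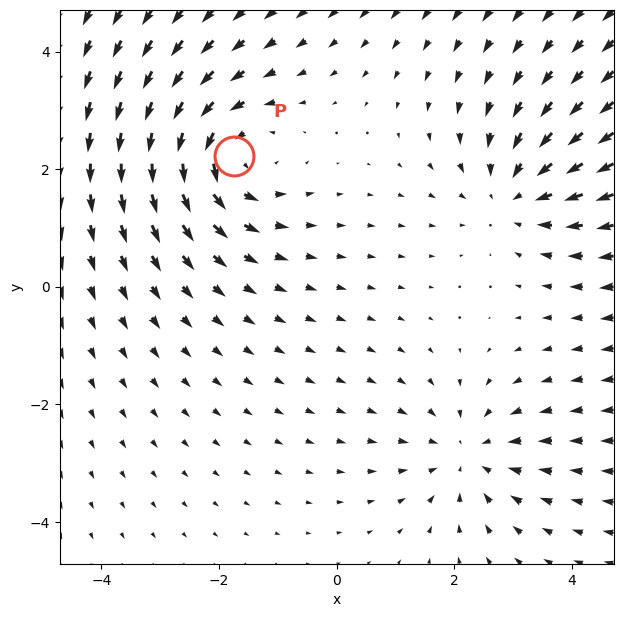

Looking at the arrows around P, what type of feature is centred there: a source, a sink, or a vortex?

At P (-1.7, 2.2) the arrows circulate counterclockwise. Divergence ≈0, curl about +4 — near-zero divergence with nonzero curl is a vortex.

vortex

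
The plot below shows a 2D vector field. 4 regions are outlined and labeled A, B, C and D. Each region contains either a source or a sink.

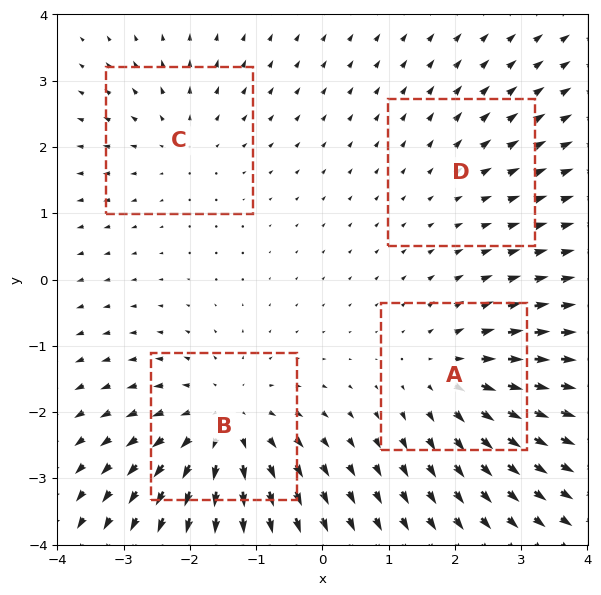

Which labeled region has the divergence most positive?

B

Divergence at each region's feature centre — A: about +5, B: about +6, C: about +3, D: about +2. Region B is most positive.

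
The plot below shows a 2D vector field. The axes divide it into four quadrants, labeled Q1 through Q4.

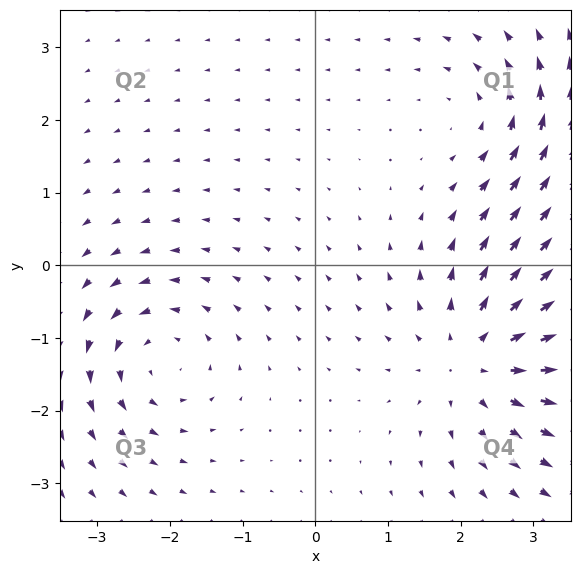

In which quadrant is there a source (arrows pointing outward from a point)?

Q4

The source sits at approximately (2.2, -1.3), which lies in quadrant Q4. The divergence there is about +5, positive as expected for a source.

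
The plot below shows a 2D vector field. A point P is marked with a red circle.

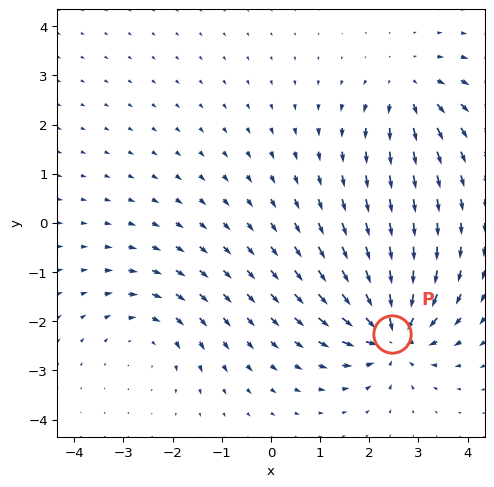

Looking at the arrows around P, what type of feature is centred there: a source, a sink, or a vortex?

sink

At P (2.5, -2.3) the arrows converge inward. Divergence about -7, curl ≈0 — negative divergence with near-zero curl is a sink.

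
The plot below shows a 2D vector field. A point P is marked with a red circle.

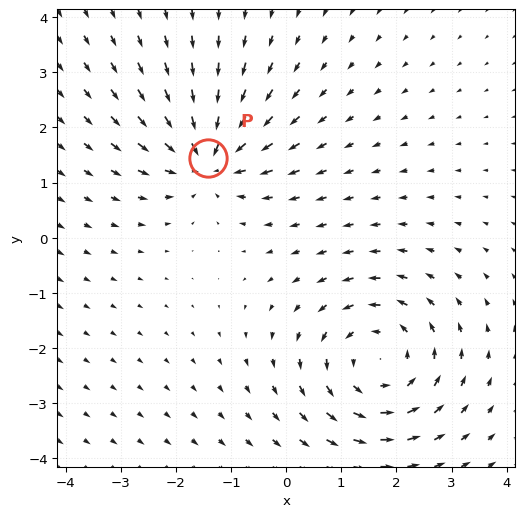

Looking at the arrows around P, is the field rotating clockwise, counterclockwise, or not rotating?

Near P at (-1.4, 1.4) the arrows show no circulation. The curl there is ≈0.

not rotating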